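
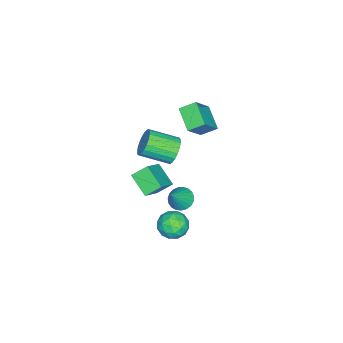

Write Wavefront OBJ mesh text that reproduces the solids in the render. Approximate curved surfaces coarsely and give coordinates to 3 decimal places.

v -2.375 3.084 -3.356
v -1.854 3.354 -3.755
v -1.405 2.976 -2.164
v -1.973 3.597 -3.637
v -2.161 3.751 -3.469
v -2.386 3.79 -3.283
v -2.609 3.707 -3.108
v -2.792 3.516 -2.977
v -2.903 3.251 -2.911
v -2.922 2.956 -2.922
v -2.847 2.684 -3.008
v -2.69 2.481 -3.154
v -2.479 2.382 -3.335
v -2.25 2.405 -3.519
v -2.042 2.545 -3.676
v -1.892 2.778 -3.777
v -1.826 3.064 -3.805
v -0.138 2.811 -0.883
v -0.692 1.789 -0.158
v -0.586 3.477 -0.287
v -1.141 2.455 0.438
v 1.161 2.805 0.102
v 0.606 1.783 0.827
v 0.712 3.471 0.698
v 0.158 2.449 1.423
v -2.462 2.922 3.975
v -2.854 3.662 4.444
v -3.603 3.114 2.717
v -3.996 3.854 3.186
v -1.584 3.806 3.314
v -1.977 4.546 3.783
v -2.726 3.998 2.056
v -3.118 4.738 2.525
v 0.093 4.473 -3.42
v 0.524 3.755 -3.668
v -0.584 3.725 -2.432
v -0.153 3.007 -2.68
v 0.273 3.657 -2.282
v 0.692 4.119 -2.893
v -0.752 3.361 -3.207
v -0.333 3.823 -3.818
v 0.002 3.068 -3.537
v 0.635 3.251 -2.964
v -0.695 4.229 -3.136
v -0.062 4.412 -2.563
v 0.368 4.18 -3.631
v -0.428 3.3 -2.469
v -0.177 3.682 -2.235
v 0.076 3.26 -2.381
v 0.466 4.393 -3.175
v 0.72 3.972 -3.321
v 0.572 3.914 -2.506
v -0.78 3.508 -2.779
v -0.526 3.087 -2.925
v -0.136 4.22 -3.719
v 0.117 3.798 -3.865
v -0.632 3.566 -3.594
v 0.314 3.354 -3.699
v -0.084 2.915 -3.118
v -0.435 3.123 -3.429
v -0.189 3.394 -3.788
v 0.687 3.462 -3.363
v 0.289 3.022 -2.782
v 0.539 3.404 -2.548
v 0.785 3.675 -2.907
v 0.38 3.058 -3.286
v -0.349 4.458 -3.318
v -0.747 4.018 -2.737
v -0.845 3.805 -3.193
v -0.599 4.076 -3.552
v 0.024 4.565 -2.982
v -0.374 4.126 -2.401
v 0.129 4.086 -2.312
v 0.375 4.357 -2.671
v -0.44 4.422 -2.814
v -0.546 3.572 2.518
v -0.08 3.475 1.887
v 0.512 2.112 2.532
v 0.046 2.208 3.162
v 0.111 3.653 2.086
v 0.703 2.29 2.731
v 0.189 3.816 2.36
v 0.781 2.453 3.005
v 0.139 3.937 2.662
v 0.731 2.574 3.307
v -0.029 3.995 2.938
v 0.563 2.632 3.583
v -0.286 3.98 3.142
v 0.306 2.617 3.787
v -0.588 3.894 3.238
v 0.004 2.531 3.882
v -0.883 3.752 3.209
v -0.291 2.389 3.854
v -1.12 3.579 3.061
v -0.528 2.216 3.705
v -1.257 3.405 2.818
v -0.665 2.042 3.463
v -1.272 3.26 2.524
v -0.68 1.896 3.169
v -1.161 3.168 2.229
v -0.569 1.805 2.874
v -0.943 3.146 1.983
v -0.352 1.783 2.628
v -0.657 3.198 1.83
v -0.066 1.835 2.475
v -0.352 3.314 1.796
v 0.24 1.951 2.441
f 2 1 4
f 2 4 3
f 4 1 5
f 4 5 3
f 5 1 6
f 5 6 3
f 6 1 7
f 6 7 3
f 7 1 8
f 7 8 3
f 8 1 9
f 8 9 3
f 9 1 10
f 9 10 3
f 10 1 11
f 10 11 3
f 11 1 12
f 11 12 3
f 12 1 13
f 12 13 3
f 13 1 14
f 13 14 3
f 14 1 15
f 14 15 3
f 15 1 16
f 15 16 3
f 16 1 17
f 16 17 3
f 17 1 2
f 17 2 3
f 19 21 18
f 22 19 18
f 18 21 20
f 20 22 18
f 19 25 21
f 23 19 22
f 23 25 19
f 21 25 20
f 24 22 20
f 20 25 24
f 24 23 22
f 25 23 24
f 27 29 26
f 30 27 26
f 26 29 28
f 28 30 26
f 27 33 29
f 31 27 30
f 31 33 27
f 29 33 28
f 32 30 28
f 28 33 32
f 32 31 30
f 33 31 32
f 34 71 50
f 71 45 74
f 50 74 39
f 71 74 50
f 34 50 46
f 50 39 51
f 46 51 35
f 50 51 46
f 34 46 55
f 46 35 56
f 55 56 41
f 46 56 55
f 34 55 67
f 55 41 70
f 67 70 44
f 55 70 67
f 34 67 71
f 67 44 75
f 71 75 45
f 67 75 71
f 35 51 62
f 51 39 65
f 62 65 43
f 51 65 62
f 39 74 52
f 74 45 73
f 52 73 38
f 74 73 52
f 45 75 72
f 75 44 68
f 72 68 36
f 75 68 72
f 44 70 69
f 70 41 57
f 69 57 40
f 70 57 69
f 41 56 61
f 56 35 58
f 61 58 42
f 56 58 61
f 37 63 49
f 63 43 64
f 49 64 38
f 63 64 49
f 37 49 47
f 49 38 48
f 47 48 36
f 49 48 47
f 37 47 54
f 47 36 53
f 54 53 40
f 47 53 54
f 37 54 59
f 54 40 60
f 59 60 42
f 54 60 59
f 37 59 63
f 59 42 66
f 63 66 43
f 59 66 63
f 38 64 52
f 64 43 65
f 52 65 39
f 64 65 52
f 36 48 72
f 48 38 73
f 72 73 45
f 48 73 72
f 40 53 69
f 53 36 68
f 69 68 44
f 53 68 69
f 42 60 61
f 60 40 57
f 61 57 41
f 60 57 61
f 43 66 62
f 66 42 58
f 62 58 35
f 66 58 62
f 77 76 80
f 77 80 78
f 78 80 81
f 78 81 79
f 80 76 82
f 80 82 81
f 81 82 83
f 81 83 79
f 82 76 84
f 82 84 83
f 83 84 85
f 83 85 79
f 84 76 86
f 84 86 85
f 85 86 87
f 85 87 79
f 86 76 88
f 86 88 87
f 87 88 89
f 87 89 79
f 88 76 90
f 88 90 89
f 89 90 91
f 89 91 79
f 90 76 92
f 90 92 91
f 91 92 93
f 91 93 79
f 92 76 94
f 92 94 93
f 93 94 95
f 93 95 79
f 94 76 96
f 94 96 95
f 95 96 97
f 95 97 79
f 96 76 98
f 96 98 97
f 97 98 99
f 97 99 79
f 98 76 100
f 98 100 99
f 99 100 101
f 99 101 79
f 100 76 102
f 100 102 101
f 101 102 103
f 101 103 79
f 102 76 104
f 102 104 103
f 103 104 105
f 103 105 79
f 104 76 106
f 104 106 105
f 105 106 107
f 105 107 79
f 106 76 77
f 106 77 107
f 107 77 78
f 107 78 79



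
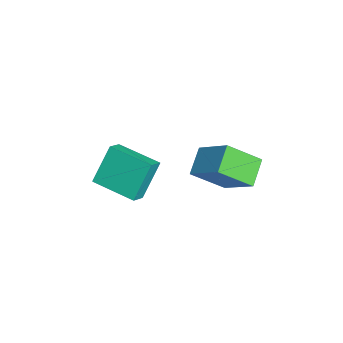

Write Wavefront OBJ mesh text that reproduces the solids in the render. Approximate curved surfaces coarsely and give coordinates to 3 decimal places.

v -0.419 3.971 1.807
v -0.27 2.43 3.008
v 0.88 5.062 3.045
v 1.029 3.52 4.246
v 0.731 3.48 1.034
v 0.88 1.938 2.235
v 2.03 4.57 2.272
v 2.179 3.029 3.473
v -1.335 -1.838 0.125
v -0.616 -2.262 0.619
v -2.061 -1.003 1.898
v -1.342 -1.427 2.392
v -0.078 -0.073 -0.192
v 0.641 -0.497 0.302
v -0.804 0.762 1.581
v -0.085 0.338 2.075
f 2 4 1
f 5 2 1
f 1 4 3
f 3 5 1
f 2 8 4
f 6 2 5
f 6 8 2
f 4 8 3
f 7 5 3
f 3 8 7
f 7 6 5
f 8 6 7
f 10 12 9
f 13 10 9
f 9 12 11
f 11 13 9
f 10 16 12
f 14 10 13
f 14 16 10
f 12 16 11
f 15 13 11
f 11 16 15
f 15 14 13
f 16 14 15



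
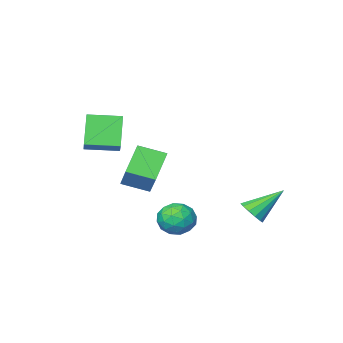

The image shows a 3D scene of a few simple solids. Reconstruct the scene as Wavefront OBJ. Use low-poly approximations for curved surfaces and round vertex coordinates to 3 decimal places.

v 1.87 -2.786 -0.91
v 0.633 -3.636 0.397
v 2.405 -1.388 0.506
v 1.168 -2.238 1.813
v 3.052 -3.742 -0.413
v 1.815 -4.592 0.894
v 3.587 -2.344 1.003
v 2.35 -3.194 2.31
v -1.528 1.366 -1.735
v -0.967 1.424 -1.126
v -3.112 1.914 -0.325
v -0.993 1.848 -1.321
v -1.19 2.12 -1.648
v -1.494 2.152 -2.002
v -1.809 1.935 -2.271
v -2.034 1.537 -2.37
v -2.099 1.085 -2.268
v -1.983 0.723 -1.996
v -1.722 0.565 -1.642
v -1.399 0.661 -1.317
v -1.118 0.981 -1.125
v 2.62 -4.215 3.756
v 3.051 -3.428 4.411
v 3.357 -3.252 2.116
v 3.787 -2.465 2.77
v 4.173 -5.175 3.89
v 4.603 -4.388 4.544
v 4.909 -4.212 2.249
v 5.34 -3.425 2.904
v 2.95 1.738 -0.44
v 3.744 1.467 -1.091
v 1.856 0.813 -1.389
v 2.65 0.542 -2.04
v 2.624 0.164 -1.048
v 3.301 0.736 -0.461
v 2.299 1.544 -2.019
v 2.976 2.116 -1.432
v 3.342 1.347 -2.067
v 3.543 0.494 -1.467
v 2.057 1.786 -1.013
v 2.258 0.933 -0.413
v 3.443 1.684 -0.682
v 2.157 0.596 -1.798
v 2.142 0.374 -1.215
v 2.609 0.215 -1.597
v 3.182 1.254 -0.312
v 3.649 1.095 -0.695
v 2.991 0.329 -0.669
v 1.951 1.185 -1.785
v 2.418 1.026 -2.168
v 2.991 2.065 -0.883
v 3.458 1.906 -1.265
v 2.609 1.951 -1.811
v 3.673 1.454 -1.638
v 3.03 0.91 -2.196
v 2.824 1.499 -2.184
v 3.222 1.835 -1.839
v 3.791 0.953 -1.286
v 3.148 0.409 -1.844
v 3.133 0.187 -1.26
v 3.531 0.523 -0.916
v 3.555 0.882 -1.859
v 2.452 1.871 -0.636
v 1.809 1.327 -1.194
v 2.069 1.757 -1.564
v 2.467 2.093 -1.22
v 2.57 1.37 -0.284
v 1.927 0.826 -0.842
v 2.378 0.445 -0.641
v 2.776 0.781 -0.296
v 2.045 1.398 -0.621
f 2 4 1
f 5 2 1
f 1 4 3
f 3 5 1
f 2 8 4
f 6 2 5
f 6 8 2
f 4 8 3
f 7 5 3
f 3 8 7
f 7 6 5
f 8 6 7
f 10 9 12
f 10 12 11
f 12 9 13
f 12 13 11
f 13 9 14
f 13 14 11
f 14 9 15
f 14 15 11
f 15 9 16
f 15 16 11
f 16 9 17
f 16 17 11
f 17 9 18
f 17 18 11
f 18 9 19
f 18 19 11
f 19 9 20
f 19 20 11
f 20 9 21
f 20 21 11
f 21 9 10
f 21 10 11
f 23 25 22
f 26 23 22
f 22 25 24
f 24 26 22
f 23 29 25
f 27 23 26
f 27 29 23
f 25 29 24
f 28 26 24
f 24 29 28
f 28 27 26
f 29 27 28
f 30 67 46
f 67 41 70
f 46 70 35
f 67 70 46
f 30 46 42
f 46 35 47
f 42 47 31
f 46 47 42
f 30 42 51
f 42 31 52
f 51 52 37
f 42 52 51
f 30 51 63
f 51 37 66
f 63 66 40
f 51 66 63
f 30 63 67
f 63 40 71
f 67 71 41
f 63 71 67
f 31 47 58
f 47 35 61
f 58 61 39
f 47 61 58
f 35 70 48
f 70 41 69
f 48 69 34
f 70 69 48
f 41 71 68
f 71 40 64
f 68 64 32
f 71 64 68
f 40 66 65
f 66 37 53
f 65 53 36
f 66 53 65
f 37 52 57
f 52 31 54
f 57 54 38
f 52 54 57
f 33 59 45
f 59 39 60
f 45 60 34
f 59 60 45
f 33 45 43
f 45 34 44
f 43 44 32
f 45 44 43
f 33 43 50
f 43 32 49
f 50 49 36
f 43 49 50
f 33 50 55
f 50 36 56
f 55 56 38
f 50 56 55
f 33 55 59
f 55 38 62
f 59 62 39
f 55 62 59
f 34 60 48
f 60 39 61
f 48 61 35
f 60 61 48
f 32 44 68
f 44 34 69
f 68 69 41
f 44 69 68
f 36 49 65
f 49 32 64
f 65 64 40
f 49 64 65
f 38 56 57
f 56 36 53
f 57 53 37
f 56 53 57
f 39 62 58
f 62 38 54
f 58 54 31
f 62 54 58



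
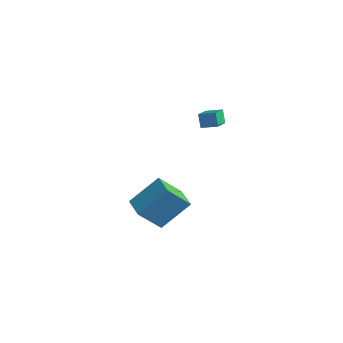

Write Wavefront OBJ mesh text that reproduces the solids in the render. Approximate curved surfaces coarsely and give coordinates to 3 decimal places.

v 0.101 -1.958 -3.716
v -0.667 -2.933 -2.185
v 0.997 -0.583 -2.39
v 0.229 -1.557 -0.86
v 1.131 -2.683 -3.66
v 0.363 -3.657 -2.13
v 2.027 -1.307 -2.335
v 1.259 -2.282 -0.804
v 2.148 0.062 3.225
v 2.346 -0.944 3.788
v 1.803 0.372 3.9
v 2.001 -0.634 4.464
v 2.959 0.374 3.496
v 3.157 -0.632 4.06
v 2.614 0.684 4.172
v 2.812 -0.322 4.735
f 2 4 1
f 5 2 1
f 1 4 3
f 3 5 1
f 2 8 4
f 6 2 5
f 6 8 2
f 4 8 3
f 7 5 3
f 3 8 7
f 7 6 5
f 8 6 7
f 10 12 9
f 13 10 9
f 9 12 11
f 11 13 9
f 10 16 12
f 14 10 13
f 14 16 10
f 12 16 11
f 15 13 11
f 11 16 15
f 15 14 13
f 16 14 15



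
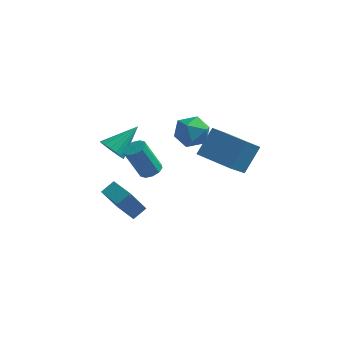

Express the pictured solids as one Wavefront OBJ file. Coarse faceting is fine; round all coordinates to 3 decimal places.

v 0.196 2.678 1.282
v 0.745 3.747 2.596
v 0.687 3.866 0.11
v 1.235 4.935 1.424
v 2.105 1.805 1.196
v 2.653 2.874 2.51
v 2.595 2.993 0.024
v 3.144 4.062 1.338
v -0.055 2.64 3.711
v 0.318 2.217 2.861
v 0.042 1.183 4.479
v 0.415 0.76 3.629
v 0.976 1.43 4.154
v 0.917 2.331 3.679
v -0.557 1.069 3.661
v -0.616 1.97 3.186
v 0.008 1.246 2.83
v 0.955 1.47 3.135
v -0.595 1.93 4.205
v 0.352 2.154 4.51
v -4.057 2.185 1.152
v -3.653 2.43 0.494
v -3.043 3.455 2.248
v -3.961 2.665 0.507
v -4.291 2.79 0.668
v -4.568 2.777 0.939
v -4.727 2.627 1.259
v -4.733 2.377 1.555
v -4.584 2.082 1.759
v -4.314 1.811 1.823
v -3.986 1.626 1.734
v -3.673 1.569 1.511
v -3.449 1.653 1.206
v -3.364 1.859 0.889
v -3.438 2.139 0.632
v -1.642 0.704 1.165
v -1.071 0.745 1.428
v -1.847 0.536 3.139
v -2.418 0.496 2.875
v -1.219 1.104 1.405
v -1.995 0.896 3.116
v -1.528 1.311 1.29
v -2.304 1.103 3.001
v -1.881 1.286 1.127
v -2.657 1.077 2.838
v -2.142 1.039 0.978
v -2.918 0.83 2.689
v -2.213 0.664 0.901
v -2.989 0.455 2.612
v -2.065 0.304 0.924
v -2.841 0.096 2.635
v -1.756 0.097 1.039
v -2.532 -0.111 2.75
v -1.403 0.123 1.202
v -2.179 -0.086 2.913
v -1.142 0.37 1.351
v -1.918 0.161 3.062
v -4.693 2.231 -2.244
v -4.181 2.836 -1.778
v -4.081 2.981 -3.89
v -3.568 3.587 -3.424
v -3.552 1.273 -2.256
v -3.039 1.879 -1.79
v -2.939 2.024 -3.902
v -2.427 2.629 -3.436
f 2 4 1
f 5 2 1
f 1 4 3
f 3 5 1
f 2 8 4
f 6 2 5
f 6 8 2
f 4 8 3
f 7 5 3
f 3 8 7
f 7 6 5
f 8 6 7
f 9 20 14
f 9 14 10
f 9 10 16
f 9 16 19
f 9 19 20
f 10 14 18
f 14 20 13
f 20 19 11
f 19 16 15
f 16 10 17
f 12 18 13
f 12 13 11
f 12 11 15
f 12 15 17
f 12 17 18
f 13 18 14
f 11 13 20
f 15 11 19
f 17 15 16
f 18 17 10
f 22 21 24
f 22 24 23
f 24 21 25
f 24 25 23
f 25 21 26
f 25 26 23
f 26 21 27
f 26 27 23
f 27 21 28
f 27 28 23
f 28 21 29
f 28 29 23
f 29 21 30
f 29 30 23
f 30 21 31
f 30 31 23
f 31 21 32
f 31 32 23
f 32 21 33
f 32 33 23
f 33 21 34
f 33 34 23
f 34 21 35
f 34 35 23
f 35 21 22
f 35 22 23
f 37 36 40
f 37 40 38
f 38 40 41
f 38 41 39
f 40 36 42
f 40 42 41
f 41 42 43
f 41 43 39
f 42 36 44
f 42 44 43
f 43 44 45
f 43 45 39
f 44 36 46
f 44 46 45
f 45 46 47
f 45 47 39
f 46 36 48
f 46 48 47
f 47 48 49
f 47 49 39
f 48 36 50
f 48 50 49
f 49 50 51
f 49 51 39
f 50 36 52
f 50 52 51
f 51 52 53
f 51 53 39
f 52 36 54
f 52 54 53
f 53 54 55
f 53 55 39
f 54 36 56
f 54 56 55
f 55 56 57
f 55 57 39
f 56 36 37
f 56 37 57
f 57 37 38
f 57 38 39
f 59 61 58
f 62 59 58
f 58 61 60
f 60 62 58
f 59 65 61
f 63 59 62
f 63 65 59
f 61 65 60
f 64 62 60
f 60 65 64
f 64 63 62
f 65 63 64



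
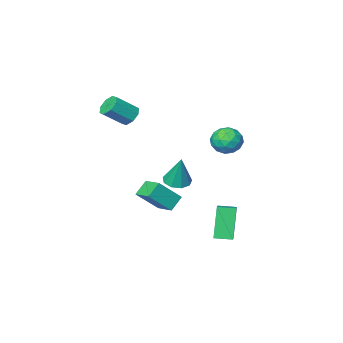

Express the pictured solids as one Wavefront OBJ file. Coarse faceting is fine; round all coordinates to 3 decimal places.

v -2.823 4.063 2.594
v -2.102 3.469 2.648
v -3.318 3.351 1.352
v -2.597 2.757 1.406
v -3.277 2.726 2.047
v -2.972 3.165 2.815
v -2.448 3.655 1.185
v -2.143 4.094 1.953
v -1.87 3.216 1.777
v -2.383 2.642 2.31
v -3.037 4.178 1.69
v -3.55 3.604 2.223
v -2.419 3.828 2.73
v -3.001 2.992 1.27
v -3.401 2.973 1.647
v -2.977 2.624 1.678
v -2.93 3.65 2.828
v -2.507 3.301 2.86
v -3.197 2.864 2.507
v -2.913 3.519 1.14
v -2.49 3.17 1.172
v -2.443 4.196 2.322
v -2.019 3.847 2.353
v -2.223 3.956 1.493
v -1.859 3.331 2.249
v -2.15 2.913 1.519
v -2.063 3.44 1.39
v -1.883 3.698 1.841
v -2.16 2.993 2.563
v -2.451 2.575 1.833
v -2.851 2.557 2.21
v -2.671 2.815 2.661
v -2.024 2.845 2.051
v -2.969 4.245 2.167
v -3.26 3.827 1.437
v -2.749 4.005 1.339
v -2.569 4.263 1.79
v -3.27 3.907 2.481
v -3.561 3.489 1.751
v -3.537 3.122 2.159
v -3.357 3.38 2.61
v -3.396 3.975 1.949
v -3.075 -2.203 -3.267
v -2.248 -2.264 -3.302
v -2.945 -1.537 -1.353
v -2.412 -1.747 -3.47
v -2.886 -1.443 -3.544
v -3.448 -1.495 -3.487
v -3.836 -1.878 -3.328
v -3.868 -2.412 -3.14
v -3.529 -2.849 -3.011
v -2.977 -2.983 -3.002
v -2.471 -2.752 -3.117
v -2.831 3.966 -5.051
v -3.399 3.383 -3.115
v -2.227 4.851 -4.608
v -2.795 4.269 -2.672
v -2.005 3.371 -4.988
v -2.573 2.789 -3.052
v -1.401 4.257 -4.545
v -1.969 3.674 -2.609
v -0.124 -2.208 2.339
v 0.327 -1.87 1.875
v 1.535 -2.134 2.857
v 1.084 -2.472 3.321
v 0.101 -1.52 2.247
v 1.31 -1.784 3.229
v -0.257 -1.573 2.673
v 0.952 -1.836 3.655
v -0.537 -1.998 2.903
v 0.672 -2.261 3.885
v -0.575 -2.546 2.803
v 0.633 -2.81 3.785
v -0.35 -2.896 2.431
v 0.859 -3.16 3.413
v 0.008 -2.844 2.005
v 1.217 -3.107 2.987
v 0.288 -2.419 1.775
v 1.497 -2.682 2.757
v -0.807 0.641 -2.681
v 0.423 0.367 -1.452
v -0.867 1.924 -2.334
v 0.363 1.65 -1.106
v -0.043 0.87 -3.394
v 1.187 0.596 -2.166
v -0.103 2.153 -3.048
v 1.127 1.879 -1.819
f 1 38 17
f 38 12 41
f 17 41 6
f 38 41 17
f 1 17 13
f 17 6 18
f 13 18 2
f 17 18 13
f 1 13 22
f 13 2 23
f 22 23 8
f 13 23 22
f 1 22 34
f 22 8 37
f 34 37 11
f 22 37 34
f 1 34 38
f 34 11 42
f 38 42 12
f 34 42 38
f 2 18 29
f 18 6 32
f 29 32 10
f 18 32 29
f 6 41 19
f 41 12 40
f 19 40 5
f 41 40 19
f 12 42 39
f 42 11 35
f 39 35 3
f 42 35 39
f 11 37 36
f 37 8 24
f 36 24 7
f 37 24 36
f 8 23 28
f 23 2 25
f 28 25 9
f 23 25 28
f 4 30 16
f 30 10 31
f 16 31 5
f 30 31 16
f 4 16 14
f 16 5 15
f 14 15 3
f 16 15 14
f 4 14 21
f 14 3 20
f 21 20 7
f 14 20 21
f 4 21 26
f 21 7 27
f 26 27 9
f 21 27 26
f 4 26 30
f 26 9 33
f 30 33 10
f 26 33 30
f 5 31 19
f 31 10 32
f 19 32 6
f 31 32 19
f 3 15 39
f 15 5 40
f 39 40 12
f 15 40 39
f 7 20 36
f 20 3 35
f 36 35 11
f 20 35 36
f 9 27 28
f 27 7 24
f 28 24 8
f 27 24 28
f 10 33 29
f 33 9 25
f 29 25 2
f 33 25 29
f 44 43 46
f 44 46 45
f 46 43 47
f 46 47 45
f 47 43 48
f 47 48 45
f 48 43 49
f 48 49 45
f 49 43 50
f 49 50 45
f 50 43 51
f 50 51 45
f 51 43 52
f 51 52 45
f 52 43 53
f 52 53 45
f 53 43 44
f 53 44 45
f 55 57 54
f 58 55 54
f 54 57 56
f 56 58 54
f 55 61 57
f 59 55 58
f 59 61 55
f 57 61 56
f 60 58 56
f 56 61 60
f 60 59 58
f 61 59 60
f 63 62 66
f 63 66 64
f 64 66 67
f 64 67 65
f 66 62 68
f 66 68 67
f 67 68 69
f 67 69 65
f 68 62 70
f 68 70 69
f 69 70 71
f 69 71 65
f 70 62 72
f 70 72 71
f 71 72 73
f 71 73 65
f 72 62 74
f 72 74 73
f 73 74 75
f 73 75 65
f 74 62 76
f 74 76 75
f 75 76 77
f 75 77 65
f 76 62 78
f 76 78 77
f 77 78 79
f 77 79 65
f 78 62 63
f 78 63 79
f 79 63 64
f 79 64 65
f 81 83 80
f 84 81 80
f 80 83 82
f 82 84 80
f 81 87 83
f 85 81 84
f 85 87 81
f 83 87 82
f 86 84 82
f 82 87 86
f 86 85 84
f 87 85 86



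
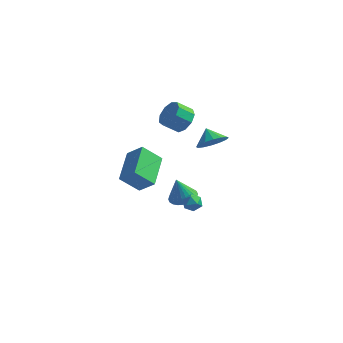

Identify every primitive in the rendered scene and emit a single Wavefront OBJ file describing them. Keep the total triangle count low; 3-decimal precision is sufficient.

v -1.247 -1.313 0.43
v -0.31 -1.398 1.297
v -1.572 0.739 0.983
v -0.635 0.654 1.85
v -0.245 -0.874 -0.61
v 0.692 -0.959 0.257
v -0.57 1.178 -0.057
v 0.367 1.093 0.81
v 2.138 2.155 -3.124
v 2.352 1.877 -2.6
v 1.588 1.323 -3.34
v 1.802 1.045 -2.816
v 1.406 1.535 -2.775
v 1.746 2.049 -2.641
v 2.194 1.151 -3.299
v 2.534 1.665 -3.165
v 2.386 1.257 -2.708
v 1.9 1.494 -2.384
v 2.04 1.706 -3.556
v 1.554 1.943 -3.232
v 2.71 2.788 1.561
v 3.486 2.988 2.09
v 2.13 3.352 2.199
v 3.465 3.35 1.75
v 3.241 3.562 1.36
v 2.875 3.566 1.024
v 2.465 3.362 0.831
v 2.12 3.004 0.835
v 1.934 2.588 1.033
v 1.955 2.226 1.372
v 2.178 2.014 1.762
v 2.544 2.01 2.098
v 2.954 2.214 2.291
v 3.299 2.572 2.287
v 0.578 3.927 -4.659
v 1.183 3.295 -4.565
v 0.202 3.793 -3.141
v 1.368 3.576 -4.495
v 1.432 3.91 -4.449
v 1.367 4.247 -4.436
v 1.181 4.535 -4.456
v 0.904 4.73 -4.508
v 0.576 4.804 -4.582
v 0.25 4.743 -4.668
v -0.027 4.559 -4.753
v -0.212 4.278 -4.824
v -0.277 3.944 -4.869
v -0.211 3.607 -4.883
v -0.025 3.319 -4.862
v 0.252 3.124 -4.811
v 0.579 3.05 -4.736
v 0.906 3.111 -4.65
v 1.105 2.658 3.101
v 1.711 2.125 3.451
v 0.942 1.709 4.149
v 0.335 2.242 3.799
v 1.699 2.648 3.749
v 0.93 2.231 4.448
v 1.409 3.175 3.744
v 0.64 2.758 4.443
v 0.977 3.461 3.438
v 0.207 3.044 4.137
v 0.604 3.371 2.974
v -0.166 2.954 3.673
v 0.466 2.948 2.569
v -0.304 2.531 3.268
v 0.626 2.389 2.413
v -0.143 1.972 3.112
v 1.011 1.956 2.578
v 0.241 1.54 3.277
v 1.439 1.852 2.988
v 0.67 1.435 3.687
f 2 4 1
f 5 2 1
f 1 4 3
f 3 5 1
f 2 8 4
f 6 2 5
f 6 8 2
f 4 8 3
f 7 5 3
f 3 8 7
f 7 6 5
f 8 6 7
f 9 20 14
f 9 14 10
f 9 10 16
f 9 16 19
f 9 19 20
f 10 14 18
f 14 20 13
f 20 19 11
f 19 16 15
f 16 10 17
f 12 18 13
f 12 13 11
f 12 11 15
f 12 15 17
f 12 17 18
f 13 18 14
f 11 13 20
f 15 11 19
f 17 15 16
f 18 17 10
f 22 21 24
f 22 24 23
f 24 21 25
f 24 25 23
f 25 21 26
f 25 26 23
f 26 21 27
f 26 27 23
f 27 21 28
f 27 28 23
f 28 21 29
f 28 29 23
f 29 21 30
f 29 30 23
f 30 21 31
f 30 31 23
f 31 21 32
f 31 32 23
f 32 21 33
f 32 33 23
f 33 21 34
f 33 34 23
f 34 21 22
f 34 22 23
f 36 35 38
f 36 38 37
f 38 35 39
f 38 39 37
f 39 35 40
f 39 40 37
f 40 35 41
f 40 41 37
f 41 35 42
f 41 42 37
f 42 35 43
f 42 43 37
f 43 35 44
f 43 44 37
f 44 35 45
f 44 45 37
f 45 35 46
f 45 46 37
f 46 35 47
f 46 47 37
f 47 35 48
f 47 48 37
f 48 35 49
f 48 49 37
f 49 35 50
f 49 50 37
f 50 35 51
f 50 51 37
f 51 35 52
f 51 52 37
f 52 35 36
f 52 36 37
f 54 53 57
f 54 57 55
f 55 57 58
f 55 58 56
f 57 53 59
f 57 59 58
f 58 59 60
f 58 60 56
f 59 53 61
f 59 61 60
f 60 61 62
f 60 62 56
f 61 53 63
f 61 63 62
f 62 63 64
f 62 64 56
f 63 53 65
f 63 65 64
f 64 65 66
f 64 66 56
f 65 53 67
f 65 67 66
f 66 67 68
f 66 68 56
f 67 53 69
f 67 69 68
f 68 69 70
f 68 70 56
f 69 53 71
f 69 71 70
f 70 71 72
f 70 72 56
f 71 53 54
f 71 54 72
f 72 54 55
f 72 55 56



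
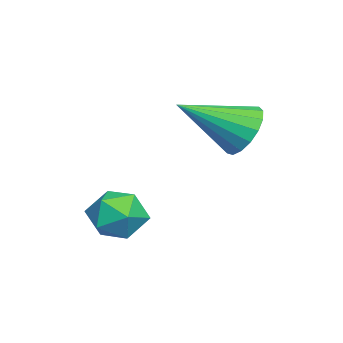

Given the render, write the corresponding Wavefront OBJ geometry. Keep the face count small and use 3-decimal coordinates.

v 1.121 -0.733 -1.697
v 1.498 -1.137 -2.15
v 0.782 -1.683 -1.13
v 1.159 -2.087 -1.583
v 1.497 -1.662 -1.119
v 1.706 -1.074 -1.469
v 0.574 -1.746 -1.811
v 0.783 -1.158 -2.161
v 1.159 -1.763 -2.221
v 1.73 -1.711 -1.793
v 0.55 -1.109 -1.487
v 1.121 -1.057 -1.059
v -0.606 0.929 0.263
v -0.187 0.753 -0.296
v -0.054 -0.409 1.097
v 0.014 0.956 -0.103
v 0.072 1.153 0.174
v -0.024 1.298 0.471
v -0.254 1.359 0.72
v -0.565 1.321 0.865
v -0.885 1.193 0.872
v -1.141 1.005 0.739
v -1.274 0.799 0.497
v -1.255 0.623 0.201
v -1.087 0.516 -0.08
v -0.808 0.505 -0.283
v -0.484 0.59 -0.361
f 1 12 6
f 1 6 2
f 1 2 8
f 1 8 11
f 1 11 12
f 2 6 10
f 6 12 5
f 12 11 3
f 11 8 7
f 8 2 9
f 4 10 5
f 4 5 3
f 4 3 7
f 4 7 9
f 4 9 10
f 5 10 6
f 3 5 12
f 7 3 11
f 9 7 8
f 10 9 2
f 14 13 16
f 14 16 15
f 16 13 17
f 16 17 15
f 17 13 18
f 17 18 15
f 18 13 19
f 18 19 15
f 19 13 20
f 19 20 15
f 20 13 21
f 20 21 15
f 21 13 22
f 21 22 15
f 22 13 23
f 22 23 15
f 23 13 24
f 23 24 15
f 24 13 25
f 24 25 15
f 25 13 26
f 25 26 15
f 26 13 27
f 26 27 15
f 27 13 14
f 27 14 15



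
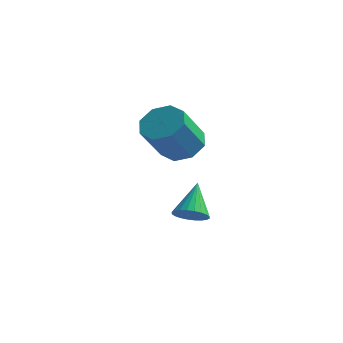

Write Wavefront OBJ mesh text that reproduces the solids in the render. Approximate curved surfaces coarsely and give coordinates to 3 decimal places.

v 1.903 -1.621 -0.076
v 2.694 -2.231 -0.432
v 2.447 -3.528 1.239
v 1.657 -2.919 1.596
v 2.954 -1.643 0.063
v 2.707 -2.94 1.734
v 2.599 -1.042 0.476
v 2.352 -2.34 2.148
v 1.836 -0.781 0.567
v 1.589 -2.078 2.238
v 1.113 -1.012 0.281
v 0.866 -2.309 1.952
v 0.853 -1.6 -0.214
v 0.606 -2.897 1.457
v 1.208 -2.2 -0.628
v 0.961 -3.498 1.044
v 1.971 -2.462 -0.718
v 1.724 -3.759 0.953
v 2.366 -1.758 -4.086
v 3.046 -1.363 -4.281
v 2.014 -0.502 -2.774
v 2.837 -1.222 -4.472
v 2.555 -1.164 -4.603
v 2.245 -1.195 -4.657
v 1.954 -1.312 -4.623
v 1.725 -1.497 -4.507
v 1.594 -1.722 -4.328
v 1.58 -1.952 -4.112
v 1.686 -2.152 -3.891
v 1.896 -2.293 -3.701
v 2.177 -2.352 -3.569
v 2.487 -2.32 -3.516
v 2.779 -2.203 -3.55
v 3.007 -2.018 -3.665
v 3.139 -1.793 -3.845
v 3.152 -1.563 -4.061
f 2 1 5
f 2 5 3
f 3 5 6
f 3 6 4
f 5 1 7
f 5 7 6
f 6 7 8
f 6 8 4
f 7 1 9
f 7 9 8
f 8 9 10
f 8 10 4
f 9 1 11
f 9 11 10
f 10 11 12
f 10 12 4
f 11 1 13
f 11 13 12
f 12 13 14
f 12 14 4
f 13 1 15
f 13 15 14
f 14 15 16
f 14 16 4
f 15 1 17
f 15 17 16
f 16 17 18
f 16 18 4
f 17 1 2
f 17 2 18
f 18 2 3
f 18 3 4
f 20 19 22
f 20 22 21
f 22 19 23
f 22 23 21
f 23 19 24
f 23 24 21
f 24 19 25
f 24 25 21
f 25 19 26
f 25 26 21
f 26 19 27
f 26 27 21
f 27 19 28
f 27 28 21
f 28 19 29
f 28 29 21
f 29 19 30
f 29 30 21
f 30 19 31
f 30 31 21
f 31 19 32
f 31 32 21
f 32 19 33
f 32 33 21
f 33 19 34
f 33 34 21
f 34 19 35
f 34 35 21
f 35 19 36
f 35 36 21
f 36 19 20
f 36 20 21



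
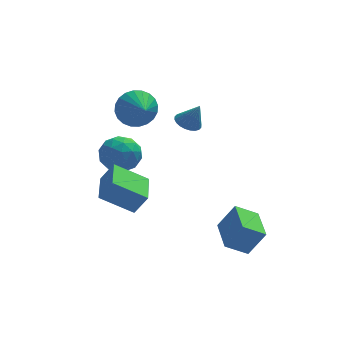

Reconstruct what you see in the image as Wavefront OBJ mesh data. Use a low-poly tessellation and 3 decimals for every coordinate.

v -3.779 4.229 -1.867
v -2.792 4.016 -2.075
v -4.208 2.684 -2.325
v -3.221 2.471 -2.533
v -3.524 2.61 -1.558
v -3.259 3.565 -1.275
v -3.741 3.135 -3.125
v -3.476 4.09 -2.842
v -2.769 3.34 -2.852
v -2.635 3.016 -1.884
v -4.365 3.684 -2.516
v -4.231 3.36 -1.548
v -3.248 4.258 -1.931
v -3.752 2.442 -2.469
v -3.93 2.524 -1.896
v -3.35 2.399 -2.018
v -3.522 3.993 -1.461
v -2.942 3.868 -1.583
v -3.372 3.042 -1.279
v -4.058 2.832 -2.817
v -3.478 2.707 -2.939
v -3.65 4.301 -2.382
v -3.07 4.176 -2.504
v -3.628 3.658 -3.121
v -2.654 3.736 -2.51
v -2.906 2.828 -2.779
v -3.212 3.218 -3.127
v -3.056 3.779 -2.961
v -2.575 3.545 -1.941
v -2.827 2.637 -2.21
v -3.005 2.719 -1.636
v -2.85 3.28 -1.47
v -2.562 3.148 -2.398
v -4.173 4.063 -2.19
v -4.425 3.155 -2.459
v -4.15 3.42 -2.93
v -3.995 3.981 -2.764
v -4.094 3.872 -1.621
v -4.346 2.964 -1.89
v -3.944 2.921 -1.439
v -3.788 3.482 -1.273
v -4.438 3.552 -2.002
v -4.694 0.717 -3.093
v -4.096 0.66 -2.147
v -4.469 2.472 -3.129
v -3.872 2.415 -2.183
v -3.188 0.505 -4.057
v -2.591 0.448 -3.111
v -2.964 2.26 -4.093
v -2.366 2.203 -3.147
v -0.713 1.723 0.748
v -0.176 2.016 0.561
v -0.227 1.537 1.852
v -0.308 2.209 0.651
v -0.501 2.327 0.757
v -0.726 2.353 0.86
v -0.95 2.283 0.947
v -1.137 2.128 1.004
v -1.26 1.912 1.021
v -1.3 1.666 0.998
v -1.25 1.43 0.936
v -1.119 1.238 0.845
v -0.926 1.119 0.74
v -0.7 1.093 0.636
v -0.476 1.163 0.549
v -0.289 1.318 0.493
v -0.166 1.534 0.475
v -0.126 1.78 0.499
v -2.741 3.621 0.542
v -2.294 3.31 -0.296
v -2.459 2.479 1.118
v -1.996 3.478 -0.109
v -1.811 3.668 0.178
v -1.768 3.851 0.52
v -1.874 3.999 0.865
v -2.111 4.089 1.161
v -2.444 4.108 1.363
v -2.823 4.053 1.44
v -3.189 3.933 1.38
v -3.487 3.764 1.193
v -3.672 3.574 0.906
v -3.714 3.391 0.565
v -3.609 3.243 0.219
v -3.372 3.153 -0.077
v -3.039 3.134 -0.279
v -2.66 3.189 -0.356
v 1.255 -2.79 -4.629
v 0.246 -2.85 -4.002
v 1.195 -1.093 -4.567
v 0.185 -1.152 -3.939
v 1.995 -2.808 -3.441
v 0.985 -2.867 -2.813
v 1.934 -1.11 -3.378
v 0.925 -1.17 -2.751
f 1 38 17
f 38 12 41
f 17 41 6
f 38 41 17
f 1 17 13
f 17 6 18
f 13 18 2
f 17 18 13
f 1 13 22
f 13 2 23
f 22 23 8
f 13 23 22
f 1 22 34
f 22 8 37
f 34 37 11
f 22 37 34
f 1 34 38
f 34 11 42
f 38 42 12
f 34 42 38
f 2 18 29
f 18 6 32
f 29 32 10
f 18 32 29
f 6 41 19
f 41 12 40
f 19 40 5
f 41 40 19
f 12 42 39
f 42 11 35
f 39 35 3
f 42 35 39
f 11 37 36
f 37 8 24
f 36 24 7
f 37 24 36
f 8 23 28
f 23 2 25
f 28 25 9
f 23 25 28
f 4 30 16
f 30 10 31
f 16 31 5
f 30 31 16
f 4 16 14
f 16 5 15
f 14 15 3
f 16 15 14
f 4 14 21
f 14 3 20
f 21 20 7
f 14 20 21
f 4 21 26
f 21 7 27
f 26 27 9
f 21 27 26
f 4 26 30
f 26 9 33
f 30 33 10
f 26 33 30
f 5 31 19
f 31 10 32
f 19 32 6
f 31 32 19
f 3 15 39
f 15 5 40
f 39 40 12
f 15 40 39
f 7 20 36
f 20 3 35
f 36 35 11
f 20 35 36
f 9 27 28
f 27 7 24
f 28 24 8
f 27 24 28
f 10 33 29
f 33 9 25
f 29 25 2
f 33 25 29
f 44 46 43
f 47 44 43
f 43 46 45
f 45 47 43
f 44 50 46
f 48 44 47
f 48 50 44
f 46 50 45
f 49 47 45
f 45 50 49
f 49 48 47
f 50 48 49
f 52 51 54
f 52 54 53
f 54 51 55
f 54 55 53
f 55 51 56
f 55 56 53
f 56 51 57
f 56 57 53
f 57 51 58
f 57 58 53
f 58 51 59
f 58 59 53
f 59 51 60
f 59 60 53
f 60 51 61
f 60 61 53
f 61 51 62
f 61 62 53
f 62 51 63
f 62 63 53
f 63 51 64
f 63 64 53
f 64 51 65
f 64 65 53
f 65 51 66
f 65 66 53
f 66 51 67
f 66 67 53
f 67 51 68
f 67 68 53
f 68 51 52
f 68 52 53
f 70 69 72
f 70 72 71
f 72 69 73
f 72 73 71
f 73 69 74
f 73 74 71
f 74 69 75
f 74 75 71
f 75 69 76
f 75 76 71
f 76 69 77
f 76 77 71
f 77 69 78
f 77 78 71
f 78 69 79
f 78 79 71
f 79 69 80
f 79 80 71
f 80 69 81
f 80 81 71
f 81 69 82
f 81 82 71
f 82 69 83
f 82 83 71
f 83 69 84
f 83 84 71
f 84 69 85
f 84 85 71
f 85 69 86
f 85 86 71
f 86 69 70
f 86 70 71
f 88 90 87
f 91 88 87
f 87 90 89
f 89 91 87
f 88 94 90
f 92 88 91
f 92 94 88
f 90 94 89
f 93 91 89
f 89 94 93
f 93 92 91
f 94 92 93



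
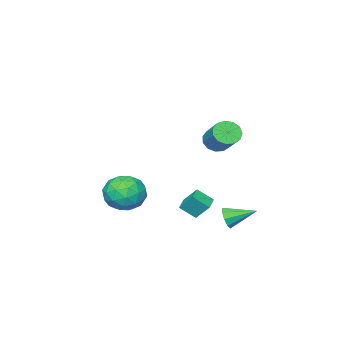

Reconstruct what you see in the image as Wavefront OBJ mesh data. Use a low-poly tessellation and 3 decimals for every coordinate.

v -1.872 1.506 -3.795
v -1.326 0.849 -3.117
v -2.105 2.244 -2.891
v -1.559 1.587 -2.214
v -1.121 1.953 -3.966
v -0.575 1.296 -3.289
v -1.354 2.691 -3.063
v -0.808 2.034 -2.385
v -1.852 3.415 -3.719
v -1.443 3.497 -3.157
v -2.848 4.565 -3.161
v -1.3 3.79 -3.507
v -1.416 3.908 -3.957
v -1.736 3.795 -4.295
v -2.11 3.504 -4.363
v -2.363 3.172 -4.13
v -2.378 2.953 -3.704
v -2.146 2.951 -3.285
v -1.777 3.165 -3.069
v -0.994 -1.724 -3.747
v 0.17 -2.088 -4.07
v -1.43 -3.632 -3.17
v -0.266 -3.996 -3.493
v -0.437 -3.239 -2.498
v -0.167 -2.06 -2.855
v -1.093 -3.66 -4.385
v -0.823 -2.481 -4.742
v 0.109 -3.285 -4.465
v 0.514 -3.024 -3.298
v -1.774 -2.696 -3.942
v -1.369 -2.435 -2.775
v -0.373 -1.738 -3.959
v -0.887 -3.982 -3.281
v -0.987 -3.537 -2.696
v -0.303 -3.751 -2.886
v -0.572 -1.722 -3.245
v 0.112 -1.935 -3.435
v -0.245 -2.613 -2.511
v -1.372 -3.785 -3.805
v -0.688 -3.998 -3.995
v -0.957 -1.969 -4.354
v -0.273 -2.183 -4.544
v -1.015 -3.107 -4.729
v 0.275 -2.655 -4.381
v 0.018 -3.778 -4.042
v -0.467 -3.58 -4.566
v -0.309 -2.887 -4.776
v 0.513 -2.503 -3.696
v 0.256 -3.625 -3.356
v 0.156 -3.18 -2.771
v 0.315 -2.486 -2.981
v 0.477 -3.206 -3.927
v -1.516 -2.095 -3.884
v -1.773 -3.217 -3.544
v -1.575 -3.234 -4.259
v -1.416 -2.54 -4.469
v -1.278 -1.942 -3.198
v -1.535 -3.065 -2.859
v -0.951 -2.833 -2.464
v -0.793 -2.14 -2.674
v -1.737 -2.514 -3.313
v -2.452 2.102 1.187
v -2.033 2.396 0.598
v -1.429 3.712 1.685
v -1.848 3.418 2.273
v -2.426 2.592 0.58
v -1.822 3.907 1.667
v -2.828 2.632 0.754
v -2.224 3.947 1.841
v -3.11 2.504 1.066
v -2.506 3.819 2.153
v -3.183 2.248 1.416
v -2.579 3.564 2.503
v -3.024 1.946 1.693
v -2.42 3.262 2.78
v -2.684 1.694 1.809
v -2.08 3.009 2.896
v -2.27 1.571 1.728
v -1.666 2.887 2.815
v -1.913 1.617 1.475
v -1.31 2.932 2.562
v -1.728 1.817 1.13
v -1.124 3.132 2.217
v -1.773 2.108 0.803
v -1.169 3.423 1.89
f 2 4 1
f 5 2 1
f 1 4 3
f 3 5 1
f 2 8 4
f 6 2 5
f 6 8 2
f 4 8 3
f 7 5 3
f 3 8 7
f 7 6 5
f 8 6 7
f 10 9 12
f 10 12 11
f 12 9 13
f 12 13 11
f 13 9 14
f 13 14 11
f 14 9 15
f 14 15 11
f 15 9 16
f 15 16 11
f 16 9 17
f 16 17 11
f 17 9 18
f 17 18 11
f 18 9 19
f 18 19 11
f 19 9 10
f 19 10 11
f 20 57 36
f 57 31 60
f 36 60 25
f 57 60 36
f 20 36 32
f 36 25 37
f 32 37 21
f 36 37 32
f 20 32 41
f 32 21 42
f 41 42 27
f 32 42 41
f 20 41 53
f 41 27 56
f 53 56 30
f 41 56 53
f 20 53 57
f 53 30 61
f 57 61 31
f 53 61 57
f 21 37 48
f 37 25 51
f 48 51 29
f 37 51 48
f 25 60 38
f 60 31 59
f 38 59 24
f 60 59 38
f 31 61 58
f 61 30 54
f 58 54 22
f 61 54 58
f 30 56 55
f 56 27 43
f 55 43 26
f 56 43 55
f 27 42 47
f 42 21 44
f 47 44 28
f 42 44 47
f 23 49 35
f 49 29 50
f 35 50 24
f 49 50 35
f 23 35 33
f 35 24 34
f 33 34 22
f 35 34 33
f 23 33 40
f 33 22 39
f 40 39 26
f 33 39 40
f 23 40 45
f 40 26 46
f 45 46 28
f 40 46 45
f 23 45 49
f 45 28 52
f 49 52 29
f 45 52 49
f 24 50 38
f 50 29 51
f 38 51 25
f 50 51 38
f 22 34 58
f 34 24 59
f 58 59 31
f 34 59 58
f 26 39 55
f 39 22 54
f 55 54 30
f 39 54 55
f 28 46 47
f 46 26 43
f 47 43 27
f 46 43 47
f 29 52 48
f 52 28 44
f 48 44 21
f 52 44 48
f 63 62 66
f 63 66 64
f 64 66 67
f 64 67 65
f 66 62 68
f 66 68 67
f 67 68 69
f 67 69 65
f 68 62 70
f 68 70 69
f 69 70 71
f 69 71 65
f 70 62 72
f 70 72 71
f 71 72 73
f 71 73 65
f 72 62 74
f 72 74 73
f 73 74 75
f 73 75 65
f 74 62 76
f 74 76 75
f 75 76 77
f 75 77 65
f 76 62 78
f 76 78 77
f 77 78 79
f 77 79 65
f 78 62 80
f 78 80 79
f 79 80 81
f 79 81 65
f 80 62 82
f 80 82 81
f 81 82 83
f 81 83 65
f 82 62 84
f 82 84 83
f 83 84 85
f 83 85 65
f 84 62 63
f 84 63 85
f 85 63 64
f 85 64 65



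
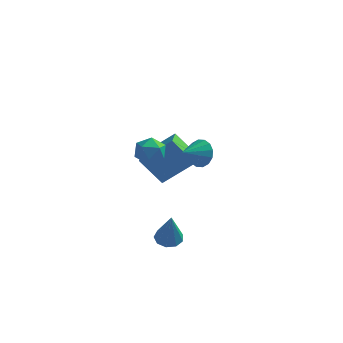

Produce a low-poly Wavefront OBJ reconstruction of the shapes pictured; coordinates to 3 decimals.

v -1.48 1.093 -1.055
v -0.067 1.728 0.21
v -1.826 2.535 -1.393
v -0.413 3.17 -0.128
v -0.327 1.07 -2.332
v 1.086 1.705 -1.067
v -0.673 2.512 -2.67
v 0.74 3.147 -1.405
v 1.316 -2.729 -3.391
v 1.975 -2.714 -3.515
v 1.664 -3.351 -1.629
v 1.838 -2.311 -3.346
v 1.458 -2.103 -3.197
v 1.011 -2.188 -3.139
v 0.707 -2.526 -3.199
v 0.689 -2.959 -3.348
v 0.964 -3.284 -3.517
v 1.404 -3.349 -3.627
v 1.803 -3.124 -3.626
v -1.305 0.865 -0.416
v -0.946 1.316 0.196
v -0.514 -0.196 -0.096
v -0.155 0.255 0.516
v -0.958 0.013 0.587
v -1.446 0.668 0.39
v -0.014 0.452 -0.29
v -0.502 1.107 -0.487
v -0.148 1.061 0.274
v -0.731 0.79 0.816
v -0.729 0.33 -0.716
v -1.312 0.059 -0.174
v 3.05 -3.534 2.853
v 3.462 -3.475 3.489
v 2.51 -4.426 3.287
v 3.145 -3.251 3.553
v 2.802 -3.104 3.429
v 2.525 -3.072 3.151
v 2.389 -3.163 2.793
v 2.431 -3.354 2.452
v 2.638 -3.592 2.218
v 2.956 -3.816 2.154
v 3.299 -3.963 2.278
v 3.575 -3.996 2.556
v 3.711 -3.904 2.914
v 3.67 -3.714 3.255
f 2 4 1
f 5 2 1
f 1 4 3
f 3 5 1
f 2 8 4
f 6 2 5
f 6 8 2
f 4 8 3
f 7 5 3
f 3 8 7
f 7 6 5
f 8 6 7
f 10 9 12
f 10 12 11
f 12 9 13
f 12 13 11
f 13 9 14
f 13 14 11
f 14 9 15
f 14 15 11
f 15 9 16
f 15 16 11
f 16 9 17
f 16 17 11
f 17 9 18
f 17 18 11
f 18 9 19
f 18 19 11
f 19 9 10
f 19 10 11
f 20 31 25
f 20 25 21
f 20 21 27
f 20 27 30
f 20 30 31
f 21 25 29
f 25 31 24
f 31 30 22
f 30 27 26
f 27 21 28
f 23 29 24
f 23 24 22
f 23 22 26
f 23 26 28
f 23 28 29
f 24 29 25
f 22 24 31
f 26 22 30
f 28 26 27
f 29 28 21
f 33 32 35
f 33 35 34
f 35 32 36
f 35 36 34
f 36 32 37
f 36 37 34
f 37 32 38
f 37 38 34
f 38 32 39
f 38 39 34
f 39 32 40
f 39 40 34
f 40 32 41
f 40 41 34
f 41 32 42
f 41 42 34
f 42 32 43
f 42 43 34
f 43 32 44
f 43 44 34
f 44 32 45
f 44 45 34
f 45 32 33
f 45 33 34



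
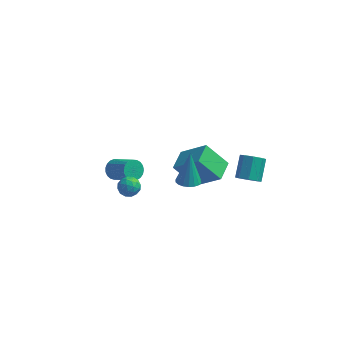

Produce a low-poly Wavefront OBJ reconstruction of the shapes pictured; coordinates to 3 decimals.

v -3.843 1.17 -3.873
v -3.366 1.366 -4.331
v -2.059 0.626 -3.285
v -2.537 0.43 -2.827
v -3.377 1.593 -4.156
v -2.071 0.853 -3.11
v -3.469 1.747 -3.932
v -2.163 1.007 -2.886
v -3.626 1.801 -3.698
v -2.319 1.061 -2.652
v -3.82 1.746 -3.494
v -2.514 1.006 -2.448
v -4.019 1.592 -3.356
v -2.712 0.852 -2.31
v -4.186 1.364 -3.307
v -2.88 0.624 -2.261
v -4.295 1.103 -3.356
v -2.988 0.363 -2.31
v -4.326 0.854 -3.494
v -3.019 0.114 -2.448
v -4.273 0.659 -3.698
v -2.966 -0.081 -2.652
v -4.146 0.553 -3.932
v -2.839 -0.187 -2.886
v -3.966 0.553 -4.156
v -2.66 -0.187 -3.11
v -3.766 0.66 -4.331
v -2.459 -0.08 -3.285
v -3.578 0.855 -4.427
v -2.272 0.115 -3.381
v -3.437 1.105 -4.427
v -2.13 0.365 -3.381
v -0.681 2.113 -3.867
v 0.88 1.807 -2.48
v -0.553 3.468 -3.711
v 1.008 3.162 -2.325
v 0.632 2.158 -5.335
v 2.193 1.852 -3.949
v 0.76 3.513 -5.18
v 2.321 3.207 -3.793
v 1.715 -4.097 2.034
v 2.346 -4.357 2.137
v 1.665 -3.483 3.906
v 2.405 -4.07 2.044
v 2.327 -3.789 1.95
v 2.128 -3.568 1.872
v 1.847 -3.452 1.826
v 1.54 -3.464 1.822
v 1.268 -3.602 1.86
v 1.085 -3.837 1.932
v 1.026 -4.124 2.024
v 1.104 -4.405 2.119
v 1.303 -4.626 2.197
v 1.584 -4.742 2.242
v 1.891 -4.73 2.247
v 2.163 -4.592 2.209
v -2.644 -1.229 -2.169
v -2.151 -1.175 -1.684
v -2.289 -2.265 -2.416
v -1.796 -2.211 -1.931
v -2.463 -2.252 -1.745
v -2.683 -1.612 -1.592
v -1.757 -1.828 -2.508
v -1.977 -1.188 -2.355
v -1.603 -1.546 -1.893
v -2.039 -1.808 -1.421
v -2.401 -1.632 -2.679
v -2.837 -1.894 -2.207
v -2.429 -1.111 -1.905
v -2.011 -2.329 -2.195
v -2.403 -2.353 -2.086
v -2.113 -2.322 -1.8
v -2.741 -1.368 -1.851
v -2.452 -1.336 -1.566
v -2.635 -1.969 -1.601
v -1.988 -2.104 -2.534
v -1.699 -2.072 -2.249
v -2.327 -1.118 -2.3
v -2.037 -1.087 -2.014
v -1.805 -1.471 -2.499
v -1.817 -1.297 -1.742
v -1.608 -1.906 -1.888
v -1.585 -1.681 -2.227
v -1.715 -1.305 -2.137
v -2.073 -1.451 -1.465
v -1.864 -2.06 -1.61
v -2.257 -2.085 -1.501
v -2.386 -1.708 -1.411
v -1.751 -1.669 -1.588
v -2.576 -1.38 -2.49
v -2.367 -1.989 -2.635
v -2.054 -1.732 -2.689
v -2.183 -1.355 -2.599
v -2.832 -1.534 -2.212
v -2.623 -2.143 -2.358
v -2.725 -2.135 -1.963
v -2.855 -1.759 -1.873
v -2.689 -1.771 -2.512
v 3.947 0.928 -2.555
v 4.549 0.647 -2.227
v 4.554 1.792 -1.258
v 3.953 2.072 -1.585
v 4.678 1.003 -2.648
v 4.683 2.148 -1.679
v 4.379 1.315 -3.014
v 4.384 2.46 -2.045
v 3.827 1.4 -3.112
v 3.832 2.544 -2.142
v 3.346 1.208 -2.882
v 3.351 2.353 -1.913
v 3.217 0.852 -2.461
v 3.222 1.997 -1.492
v 3.516 0.54 -2.095
v 3.521 1.685 -1.126
v 4.068 0.456 -1.998
v 4.073 1.6 -1.028
f 2 1 5
f 2 5 3
f 3 5 6
f 3 6 4
f 5 1 7
f 5 7 6
f 6 7 8
f 6 8 4
f 7 1 9
f 7 9 8
f 8 9 10
f 8 10 4
f 9 1 11
f 9 11 10
f 10 11 12
f 10 12 4
f 11 1 13
f 11 13 12
f 12 13 14
f 12 14 4
f 13 1 15
f 13 15 14
f 14 15 16
f 14 16 4
f 15 1 17
f 15 17 16
f 16 17 18
f 16 18 4
f 17 1 19
f 17 19 18
f 18 19 20
f 18 20 4
f 19 1 21
f 19 21 20
f 20 21 22
f 20 22 4
f 21 1 23
f 21 23 22
f 22 23 24
f 22 24 4
f 23 1 25
f 23 25 24
f 24 25 26
f 24 26 4
f 25 1 27
f 25 27 26
f 26 27 28
f 26 28 4
f 27 1 29
f 27 29 28
f 28 29 30
f 28 30 4
f 29 1 31
f 29 31 30
f 30 31 32
f 30 32 4
f 31 1 2
f 31 2 32
f 32 2 3
f 32 3 4
f 34 36 33
f 37 34 33
f 33 36 35
f 35 37 33
f 34 40 36
f 38 34 37
f 38 40 34
f 36 40 35
f 39 37 35
f 35 40 39
f 39 38 37
f 40 38 39
f 42 41 44
f 42 44 43
f 44 41 45
f 44 45 43
f 45 41 46
f 45 46 43
f 46 41 47
f 46 47 43
f 47 41 48
f 47 48 43
f 48 41 49
f 48 49 43
f 49 41 50
f 49 50 43
f 50 41 51
f 50 51 43
f 51 41 52
f 51 52 43
f 52 41 53
f 52 53 43
f 53 41 54
f 53 54 43
f 54 41 55
f 54 55 43
f 55 41 56
f 55 56 43
f 56 41 42
f 56 42 43
f 57 94 73
f 94 68 97
f 73 97 62
f 94 97 73
f 57 73 69
f 73 62 74
f 69 74 58
f 73 74 69
f 57 69 78
f 69 58 79
f 78 79 64
f 69 79 78
f 57 78 90
f 78 64 93
f 90 93 67
f 78 93 90
f 57 90 94
f 90 67 98
f 94 98 68
f 90 98 94
f 58 74 85
f 74 62 88
f 85 88 66
f 74 88 85
f 62 97 75
f 97 68 96
f 75 96 61
f 97 96 75
f 68 98 95
f 98 67 91
f 95 91 59
f 98 91 95
f 67 93 92
f 93 64 80
f 92 80 63
f 93 80 92
f 64 79 84
f 79 58 81
f 84 81 65
f 79 81 84
f 60 86 72
f 86 66 87
f 72 87 61
f 86 87 72
f 60 72 70
f 72 61 71
f 70 71 59
f 72 71 70
f 60 70 77
f 70 59 76
f 77 76 63
f 70 76 77
f 60 77 82
f 77 63 83
f 82 83 65
f 77 83 82
f 60 82 86
f 82 65 89
f 86 89 66
f 82 89 86
f 61 87 75
f 87 66 88
f 75 88 62
f 87 88 75
f 59 71 95
f 71 61 96
f 95 96 68
f 71 96 95
f 63 76 92
f 76 59 91
f 92 91 67
f 76 91 92
f 65 83 84
f 83 63 80
f 84 80 64
f 83 80 84
f 66 89 85
f 89 65 81
f 85 81 58
f 89 81 85
f 100 99 103
f 100 103 101
f 101 103 104
f 101 104 102
f 103 99 105
f 103 105 104
f 104 105 106
f 104 106 102
f 105 99 107
f 105 107 106
f 106 107 108
f 106 108 102
f 107 99 109
f 107 109 108
f 108 109 110
f 108 110 102
f 109 99 111
f 109 111 110
f 110 111 112
f 110 112 102
f 111 99 113
f 111 113 112
f 112 113 114
f 112 114 102
f 113 99 115
f 113 115 114
f 114 115 116
f 114 116 102
f 115 99 100
f 115 100 116
f 116 100 101
f 116 101 102



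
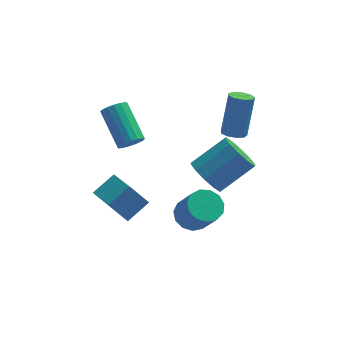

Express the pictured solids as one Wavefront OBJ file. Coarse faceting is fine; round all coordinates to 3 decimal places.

v 0.771 -1.767 -4.208
v 1.216 -2.341 -4.705
v 1.774 -3.186 -3.229
v 1.329 -2.613 -2.732
v 1.528 -1.968 -4.609
v 2.086 -2.813 -3.133
v 1.6 -1.531 -4.386
v 2.158 -2.376 -2.91
v 1.408 -1.169 -4.106
v 1.966 -2.014 -2.63
v 1.014 -0.997 -3.859
v 1.572 -1.842 -2.383
v 0.543 -1.07 -3.722
v 1.101 -1.915 -2.246
v 0.144 -1.364 -3.74
v 0.703 -2.209 -2.264
v -0.055 -1.786 -3.906
v 0.503 -2.631 -2.43
v 0.007 -2.203 -4.168
v 0.565 -3.048 -2.692
v 0.312 -2.481 -4.443
v 0.87 -3.326 -2.967
v 0.763 -2.532 -4.643
v 1.321 -3.377 -3.167
v -3.618 0.111 -4.186
v -2.944 -1.699 -3.388
v -2.643 0.773 -3.507
v -1.969 -1.037 -2.709
v -2.771 -0.043 -5.251
v -2.097 -1.853 -4.453
v -1.796 0.619 -4.572
v -1.122 -1.191 -3.774
v 2.857 1.448 -1.37
v 3.348 1.76 -1.584
v 3.733 2.544 0.435
v 3.243 2.232 0.65
v 3 2.001 -1.611
v 3.385 2.785 0.408
v 2.585 1.983 -1.525
v 2.97 2.767 0.494
v 2.297 1.714 -1.366
v 2.683 2.498 0.653
v 2.272 1.321 -1.209
v 2.657 2.105 0.81
v 2.521 0.988 -1.127
v 2.906 1.772 0.893
v 2.927 0.869 -1.158
v 3.312 1.653 0.861
v 3.3 1.022 -1.289
v 3.686 1.806 0.731
v 3.467 1.374 -1.457
v 3.852 2.158 0.562
v 1.26 -3.304 -0.035
v 1.734 -2.972 -0.851
v 3.254 -2.364 0.28
v 2.78 -2.696 1.095
v 1.386 -2.511 -0.631
v 2.906 -1.903 0.499
v 0.99 -2.353 -0.184
v 2.51 -1.744 0.947
v 0.697 -2.558 0.32
v 2.217 -1.95 1.451
v 0.619 -3.048 0.689
v 2.14 -2.44 1.819
v 0.786 -3.636 0.78
v 2.306 -3.028 1.911
v 1.134 -4.097 0.561
v 2.654 -3.489 1.691
v 1.53 -4.256 0.113
v 3.05 -3.647 1.244
v 1.823 -4.05 -0.391
v 3.343 -3.442 0.74
v 1.9 -3.56 -0.759
v 3.421 -2.952 0.371
v -1.851 -0.32 -0.261
v -1.56 -0.582 0.258
v -2.278 0.997 1.459
v -2.569 1.26 0.941
v -1.344 -0.393 0.139
v -2.062 1.186 1.34
v -1.243 -0.187 -0.072
v -1.961 1.392 1.13
v -1.282 -0.012 -0.326
v -2 1.568 0.876
v -1.452 0.093 -0.565
v -2.169 1.672 0.637
v -1.712 0.104 -0.734
v -2.43 1.683 0.467
v -2.005 0.017 -0.795
v -2.723 1.596 0.406
v -2.262 -0.147 -0.734
v -2.98 1.432 0.468
v -2.425 -0.35 -0.564
v -3.143 1.229 0.638
v -2.457 -0.546 -0.325
v -3.175 1.033 0.877
v -2.35 -0.691 -0.071
v -3.068 0.888 1.131
v -2.128 -0.75 0.14
v -2.846 0.829 1.341
v -1.843 -0.711 0.258
v -2.561 0.868 1.46
f 2 1 5
f 2 5 3
f 3 5 6
f 3 6 4
f 5 1 7
f 5 7 6
f 6 7 8
f 6 8 4
f 7 1 9
f 7 9 8
f 8 9 10
f 8 10 4
f 9 1 11
f 9 11 10
f 10 11 12
f 10 12 4
f 11 1 13
f 11 13 12
f 12 13 14
f 12 14 4
f 13 1 15
f 13 15 14
f 14 15 16
f 14 16 4
f 15 1 17
f 15 17 16
f 16 17 18
f 16 18 4
f 17 1 19
f 17 19 18
f 18 19 20
f 18 20 4
f 19 1 21
f 19 21 20
f 20 21 22
f 20 22 4
f 21 1 23
f 21 23 22
f 22 23 24
f 22 24 4
f 23 1 2
f 23 2 24
f 24 2 3
f 24 3 4
f 26 28 25
f 29 26 25
f 25 28 27
f 27 29 25
f 26 32 28
f 30 26 29
f 30 32 26
f 28 32 27
f 31 29 27
f 27 32 31
f 31 30 29
f 32 30 31
f 34 33 37
f 34 37 35
f 35 37 38
f 35 38 36
f 37 33 39
f 37 39 38
f 38 39 40
f 38 40 36
f 39 33 41
f 39 41 40
f 40 41 42
f 40 42 36
f 41 33 43
f 41 43 42
f 42 43 44
f 42 44 36
f 43 33 45
f 43 45 44
f 44 45 46
f 44 46 36
f 45 33 47
f 45 47 46
f 46 47 48
f 46 48 36
f 47 33 49
f 47 49 48
f 48 49 50
f 48 50 36
f 49 33 51
f 49 51 50
f 50 51 52
f 50 52 36
f 51 33 34
f 51 34 52
f 52 34 35
f 52 35 36
f 54 53 57
f 54 57 55
f 55 57 58
f 55 58 56
f 57 53 59
f 57 59 58
f 58 59 60
f 58 60 56
f 59 53 61
f 59 61 60
f 60 61 62
f 60 62 56
f 61 53 63
f 61 63 62
f 62 63 64
f 62 64 56
f 63 53 65
f 63 65 64
f 64 65 66
f 64 66 56
f 65 53 67
f 65 67 66
f 66 67 68
f 66 68 56
f 67 53 69
f 67 69 68
f 68 69 70
f 68 70 56
f 69 53 71
f 69 71 70
f 70 71 72
f 70 72 56
f 71 53 73
f 71 73 72
f 72 73 74
f 72 74 56
f 73 53 54
f 73 54 74
f 74 54 55
f 74 55 56
f 76 75 79
f 76 79 77
f 77 79 80
f 77 80 78
f 79 75 81
f 79 81 80
f 80 81 82
f 80 82 78
f 81 75 83
f 81 83 82
f 82 83 84
f 82 84 78
f 83 75 85
f 83 85 84
f 84 85 86
f 84 86 78
f 85 75 87
f 85 87 86
f 86 87 88
f 86 88 78
f 87 75 89
f 87 89 88
f 88 89 90
f 88 90 78
f 89 75 91
f 89 91 90
f 90 91 92
f 90 92 78
f 91 75 93
f 91 93 92
f 92 93 94
f 92 94 78
f 93 75 95
f 93 95 94
f 94 95 96
f 94 96 78
f 95 75 97
f 95 97 96
f 96 97 98
f 96 98 78
f 97 75 99
f 97 99 98
f 98 99 100
f 98 100 78
f 99 75 101
f 99 101 100
f 100 101 102
f 100 102 78
f 101 75 76
f 101 76 102
f 102 76 77
f 102 77 78



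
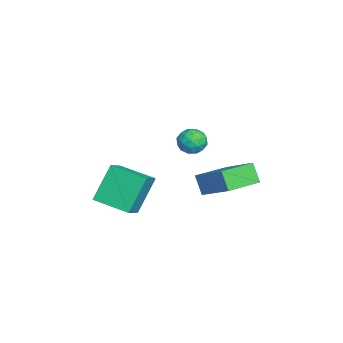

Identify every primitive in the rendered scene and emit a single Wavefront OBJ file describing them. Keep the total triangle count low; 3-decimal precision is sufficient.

v -3.809 -1.201 -1.666
v -2.718 -1.495 -1.002
v -3.149 0.434 -2.026
v -2.058 0.14 -1.363
v -2.962 -1.92 -3.377
v -1.871 -2.214 -2.714
v -2.302 -0.285 -3.738
v -1.211 -0.579 -3.074
v -1.365 2.263 1.806
v -0.93 2.741 1.525
v -0.47 1.619 2.095
v -0.035 2.097 1.814
v -0.393 2.248 2.402
v -0.947 2.646 2.223
v -0.453 1.714 1.397
v -1.007 2.112 1.218
v -0.367 2.402 1.273
v -0.33 2.732 1.894
v -1.07 1.628 1.726
v -1.033 1.958 2.347
v -1.226 2.559 1.64
v -0.174 1.801 1.98
v -0.385 1.89 2.325
v -0.129 2.171 2.161
v -1.236 2.503 2.05
v -0.98 2.784 1.886
v -0.665 2.494 2.401
v -0.42 1.576 1.734
v -0.164 1.857 1.57
v -1.271 2.189 1.459
v -1.015 2.47 1.295
v -0.735 1.866 1.219
v -0.639 2.64 1.327
v -0.113 2.262 1.497
v -0.359 2.036 1.251
v -0.684 2.27 1.146
v -0.618 2.834 1.692
v -0.092 2.456 1.862
v -0.302 2.544 2.207
v -0.627 2.779 2.102
v -0.286 2.635 1.544
v -1.308 1.904 1.758
v -0.782 1.526 1.928
v -0.773 1.581 1.518
v -1.098 1.816 1.413
v -1.287 2.098 2.123
v -0.761 1.72 2.293
v -0.716 2.09 2.474
v -1.041 2.324 2.369
v -1.114 1.725 2.076
v -2.432 2.52 -2.556
v -2.902 2.186 -1.619
v -3.724 3.832 -2.735
v -4.194 3.498 -1.798
v -1.346 3.722 -1.582
v -1.816 3.388 -0.645
v -2.638 5.034 -1.761
v -3.108 4.7 -0.824
f 2 4 1
f 5 2 1
f 1 4 3
f 3 5 1
f 2 8 4
f 6 2 5
f 6 8 2
f 4 8 3
f 7 5 3
f 3 8 7
f 7 6 5
f 8 6 7
f 9 46 25
f 46 20 49
f 25 49 14
f 46 49 25
f 9 25 21
f 25 14 26
f 21 26 10
f 25 26 21
f 9 21 30
f 21 10 31
f 30 31 16
f 21 31 30
f 9 30 42
f 30 16 45
f 42 45 19
f 30 45 42
f 9 42 46
f 42 19 50
f 46 50 20
f 42 50 46
f 10 26 37
f 26 14 40
f 37 40 18
f 26 40 37
f 14 49 27
f 49 20 48
f 27 48 13
f 49 48 27
f 20 50 47
f 50 19 43
f 47 43 11
f 50 43 47
f 19 45 44
f 45 16 32
f 44 32 15
f 45 32 44
f 16 31 36
f 31 10 33
f 36 33 17
f 31 33 36
f 12 38 24
f 38 18 39
f 24 39 13
f 38 39 24
f 12 24 22
f 24 13 23
f 22 23 11
f 24 23 22
f 12 22 29
f 22 11 28
f 29 28 15
f 22 28 29
f 12 29 34
f 29 15 35
f 34 35 17
f 29 35 34
f 12 34 38
f 34 17 41
f 38 41 18
f 34 41 38
f 13 39 27
f 39 18 40
f 27 40 14
f 39 40 27
f 11 23 47
f 23 13 48
f 47 48 20
f 23 48 47
f 15 28 44
f 28 11 43
f 44 43 19
f 28 43 44
f 17 35 36
f 35 15 32
f 36 32 16
f 35 32 36
f 18 41 37
f 41 17 33
f 37 33 10
f 41 33 37
f 52 54 51
f 55 52 51
f 51 54 53
f 53 55 51
f 52 58 54
f 56 52 55
f 56 58 52
f 54 58 53
f 57 55 53
f 53 58 57
f 57 56 55
f 58 56 57



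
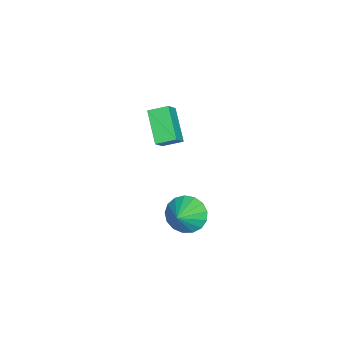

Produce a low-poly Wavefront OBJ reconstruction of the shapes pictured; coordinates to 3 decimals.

v 2.376 0.814 -3.553
v 2.956 0.801 -4.404
v 3.584 0.686 -2.727
v 2.927 1.279 -4.288
v 2.772 1.651 -4.004
v 2.526 1.831 -3.616
v 2.246 1.778 -3.214
v 1.995 1.504 -2.89
v 1.831 1.072 -2.718
v 1.793 0.581 -2.737
v 1.887 0.143 -2.943
v 2.094 -0.141 -3.289
v 2.365 -0.206 -3.696
v 2.638 -0.038 -4.07
v 2.852 0.326 -4.325
v -2.711 -1.714 -3.563
v -4.089 -2.492 -2.34
v -2.931 -0.71 -3.172
v -4.309 -1.488 -1.949
v -1.931 -1.852 -2.771
v -3.309 -2.63 -1.548
v -2.151 -0.848 -2.38
v -3.529 -1.626 -1.157
f 2 1 4
f 2 4 3
f 4 1 5
f 4 5 3
f 5 1 6
f 5 6 3
f 6 1 7
f 6 7 3
f 7 1 8
f 7 8 3
f 8 1 9
f 8 9 3
f 9 1 10
f 9 10 3
f 10 1 11
f 10 11 3
f 11 1 12
f 11 12 3
f 12 1 13
f 12 13 3
f 13 1 14
f 13 14 3
f 14 1 15
f 14 15 3
f 15 1 2
f 15 2 3
f 17 19 16
f 20 17 16
f 16 19 18
f 18 20 16
f 17 23 19
f 21 17 20
f 21 23 17
f 19 23 18
f 22 20 18
f 18 23 22
f 22 21 20
f 23 21 22



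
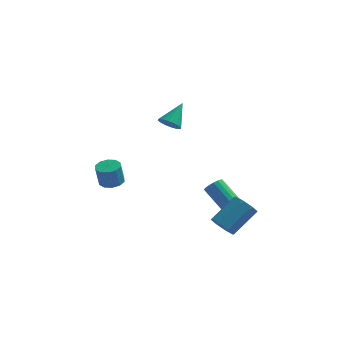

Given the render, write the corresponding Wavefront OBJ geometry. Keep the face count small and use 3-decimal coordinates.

v 3.503 0.127 -3.841
v 3.941 0.148 -3.375
v 2.816 0.993 -2.353
v 2.377 0.973 -2.819
v 3.991 0.405 -3.534
v 2.865 1.251 -2.512
v 3.928 0.599 -3.763
v 2.803 1.445 -2.741
v 3.768 0.685 -4.01
v 2.643 1.53 -2.987
v 3.548 0.643 -4.218
v 2.422 1.488 -3.196
v 3.317 0.482 -4.34
v 2.191 1.328 -3.318
v 3.128 0.241 -4.348
v 2.003 1.087 -3.325
v 3.026 -0.027 -4.239
v 1.9 0.819 -3.217
v 3.033 -0.259 -4.04
v 1.907 0.587 -3.017
v 3.147 -0.403 -3.795
v 2.021 0.443 -2.772
v 3.343 -0.425 -3.56
v 2.217 0.42 -2.538
v 3.576 -0.321 -3.39
v 2.45 0.525 -2.368
v 3.792 -0.114 -3.324
v 2.666 0.731 -2.301
v -3.313 -0.099 -2.418
v -2.749 -0.607 -2.415
v -2.922 -0.79 -1.058
v -3.487 -0.281 -1.062
v -2.563 -0.184 -2.334
v -2.736 -0.366 -0.977
v -2.664 0.273 -2.286
v -2.837 0.09 -0.929
v -3.013 0.587 -2.288
v -3.186 0.405 -0.931
v -3.477 0.639 -2.34
v -3.65 0.457 -0.983
v -3.878 0.41 -2.422
v -4.051 0.227 -1.065
v -4.064 -0.014 -2.503
v -4.237 -0.196 -1.146
v -3.963 -0.47 -2.551
v -4.136 -0.653 -1.194
v -3.614 -0.785 -2.549
v -3.787 -0.967 -1.192
v -3.15 -0.837 -2.497
v -3.323 -1.019 -1.14
v 0.071 -0.407 2.749
v 0.554 -0.879 2.999
v 0.629 0.747 3.851
v 0.7 -0.754 2.794
v 0.751 -0.576 2.583
v 0.699 -0.373 2.396
v 0.551 -0.174 2.264
v 0.329 -0.011 2.205
v 0.069 0.092 2.229
v -0.191 0.119 2.332
v -0.411 0.066 2.498
v -0.557 -0.059 2.703
v -0.608 -0.237 2.914
v -0.556 -0.44 3.101
v -0.408 -0.639 3.233
v -0.186 -0.802 3.292
v 0.074 -0.905 3.268
v 0.334 -0.932 3.165
v 3.312 -1.967 -4.397
v 4.025 -2.397 -4.649
v 5.181 -1.204 -3.414
v 4.468 -0.773 -3.163
v 3.896 -1.871 -5.036
v 5.051 -0.678 -3.801
v 3.424 -1.401 -5.049
v 4.58 -0.208 -3.814
v 2.887 -1.262 -4.68
v 4.043 -0.069 -3.445
v 2.599 -1.536 -4.146
v 3.755 -0.343 -2.911
v 2.729 -2.062 -3.759
v 3.884 -0.869 -2.524
v 3.2 -2.532 -3.746
v 4.356 -1.339 -2.511
v 3.737 -2.671 -4.115
v 4.893 -1.478 -2.88
f 2 1 5
f 2 5 3
f 3 5 6
f 3 6 4
f 5 1 7
f 5 7 6
f 6 7 8
f 6 8 4
f 7 1 9
f 7 9 8
f 8 9 10
f 8 10 4
f 9 1 11
f 9 11 10
f 10 11 12
f 10 12 4
f 11 1 13
f 11 13 12
f 12 13 14
f 12 14 4
f 13 1 15
f 13 15 14
f 14 15 16
f 14 16 4
f 15 1 17
f 15 17 16
f 16 17 18
f 16 18 4
f 17 1 19
f 17 19 18
f 18 19 20
f 18 20 4
f 19 1 21
f 19 21 20
f 20 21 22
f 20 22 4
f 21 1 23
f 21 23 22
f 22 23 24
f 22 24 4
f 23 1 25
f 23 25 24
f 24 25 26
f 24 26 4
f 25 1 27
f 25 27 26
f 26 27 28
f 26 28 4
f 27 1 2
f 27 2 28
f 28 2 3
f 28 3 4
f 30 29 33
f 30 33 31
f 31 33 34
f 31 34 32
f 33 29 35
f 33 35 34
f 34 35 36
f 34 36 32
f 35 29 37
f 35 37 36
f 36 37 38
f 36 38 32
f 37 29 39
f 37 39 38
f 38 39 40
f 38 40 32
f 39 29 41
f 39 41 40
f 40 41 42
f 40 42 32
f 41 29 43
f 41 43 42
f 42 43 44
f 42 44 32
f 43 29 45
f 43 45 44
f 44 45 46
f 44 46 32
f 45 29 47
f 45 47 46
f 46 47 48
f 46 48 32
f 47 29 49
f 47 49 48
f 48 49 50
f 48 50 32
f 49 29 30
f 49 30 50
f 50 30 31
f 50 31 32
f 52 51 54
f 52 54 53
f 54 51 55
f 54 55 53
f 55 51 56
f 55 56 53
f 56 51 57
f 56 57 53
f 57 51 58
f 57 58 53
f 58 51 59
f 58 59 53
f 59 51 60
f 59 60 53
f 60 51 61
f 60 61 53
f 61 51 62
f 61 62 53
f 62 51 63
f 62 63 53
f 63 51 64
f 63 64 53
f 64 51 65
f 64 65 53
f 65 51 66
f 65 66 53
f 66 51 67
f 66 67 53
f 67 51 68
f 67 68 53
f 68 51 52
f 68 52 53
f 70 69 73
f 70 73 71
f 71 73 74
f 71 74 72
f 73 69 75
f 73 75 74
f 74 75 76
f 74 76 72
f 75 69 77
f 75 77 76
f 76 77 78
f 76 78 72
f 77 69 79
f 77 79 78
f 78 79 80
f 78 80 72
f 79 69 81
f 79 81 80
f 80 81 82
f 80 82 72
f 81 69 83
f 81 83 82
f 82 83 84
f 82 84 72
f 83 69 85
f 83 85 84
f 84 85 86
f 84 86 72
f 85 69 70
f 85 70 86
f 86 70 71
f 86 71 72



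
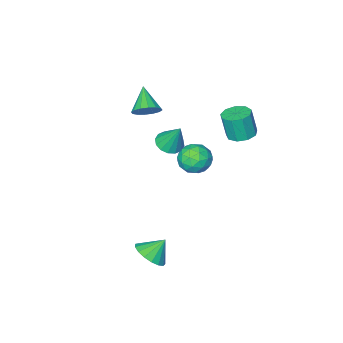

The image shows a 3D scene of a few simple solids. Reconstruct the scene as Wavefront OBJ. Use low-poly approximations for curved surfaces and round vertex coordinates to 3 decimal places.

v 0.704 0.274 0.951
v 1.381 0.509 0.885
v 0.596 0.986 2.369
v 1.171 0.777 0.734
v 0.835 0.91 0.641
v 0.464 0.873 0.632
v 0.158 0.675 0.708
v -0.003 0.37 0.85
v 0.026 0.039 1.018
v 0.237 -0.23 1.169
v 0.572 -0.363 1.262
v 0.943 -0.326 1.271
v 1.25 -0.128 1.195
v 1.41 0.178 1.053
v 3.501 2.697 -4.158
v 4.064 2.317 -3.582
v 2.759 2.863 -3.322
v 4.169 2.73 -3.571
v 4.122 3.135 -3.693
v 3.932 3.44 -3.922
v 3.643 3.575 -4.205
v 3.322 3.508 -4.477
v 3.042 3.256 -4.676
v 2.868 2.876 -4.756
v 2.838 2.455 -4.699
v 2.96 2.089 -4.518
v 3.207 1.863 -4.254
v 3.52 1.828 -3.969
v 3.83 1.992 -3.726
v 0.225 -2.319 1.334
v 0.721 -2.804 1.048
v -0.305 -3.401 2.246
v 0.903 -2.64 1.349
v 0.904 -2.39 1.645
v 0.722 -2.121 1.859
v 0.408 -1.905 1.932
v 0.044 -1.801 1.845
v -0.271 -1.835 1.621
v -0.453 -1.999 1.32
v -0.454 -2.249 1.023
v -0.273 -2.518 0.809
v 0.042 -2.734 0.736
v 0.405 -2.838 0.824
v -0.588 1.876 0.397
v 0.278 2.015 0.57
v -0.258 0.625 -0.25
v 0.608 0.764 -0.077
v 0.041 0.588 0.591
v -0.163 1.361 0.991
v 0.183 1.279 -0.671
v -0.021 2.052 -0.271
v 0.754 1.646 -0.09
v 0.667 1.219 0.69
v -0.647 1.421 -0.37
v -0.734 0.994 0.41
v -0.184 2.055 0.541
v 0.204 0.585 -0.221
v -0.129 0.482 0.172
v 0.38 0.563 0.274
v -0.443 1.671 0.788
v 0.066 1.752 0.89
v -0.073 0.914 0.902
v -0.046 0.888 -0.57
v 0.463 0.969 -0.468
v -0.36 2.077 0.046
v 0.149 2.158 0.148
v 0.093 1.726 -0.582
v 0.605 1.92 0.254
v 0.799 1.185 -0.126
v 0.549 1.488 -0.476
v 0.429 1.942 -0.24
v 0.553 1.669 0.713
v 0.747 0.934 0.332
v 0.414 0.83 0.725
v 0.294 1.284 0.96
v 0.833 1.452 0.325
v -0.727 1.706 -0.012
v -0.533 0.971 -0.393
v -0.274 1.356 -0.64
v -0.394 1.81 -0.405
v -0.779 1.455 0.446
v -0.585 0.72 0.066
v -0.409 0.698 0.56
v -0.529 1.152 0.796
v -0.813 1.188 -0.005
v -3.014 0.902 0.292
v -2.401 1.352 0.304
v -2.233 1.088 1.699
v -2.846 0.638 1.688
v -2.828 1.63 0.408
v -2.66 1.366 1.803
v -3.342 1.568 0.458
v -3.174 1.304 1.853
v -3.702 1.194 0.43
v -3.534 0.93 1.826
v -3.74 0.684 0.338
v -3.573 0.42 1.734
v -3.439 0.276 0.225
v -3.271 0.012 1.62
v -2.938 0.161 0.143
v -2.771 -0.103 1.538
v -2.473 0.393 0.131
v -2.306 0.129 1.526
v -2.261 0.863 0.194
v -2.093 0.599 1.59
f 2 1 4
f 2 4 3
f 4 1 5
f 4 5 3
f 5 1 6
f 5 6 3
f 6 1 7
f 6 7 3
f 7 1 8
f 7 8 3
f 8 1 9
f 8 9 3
f 9 1 10
f 9 10 3
f 10 1 11
f 10 11 3
f 11 1 12
f 11 12 3
f 12 1 13
f 12 13 3
f 13 1 14
f 13 14 3
f 14 1 2
f 14 2 3
f 16 15 18
f 16 18 17
f 18 15 19
f 18 19 17
f 19 15 20
f 19 20 17
f 20 15 21
f 20 21 17
f 21 15 22
f 21 22 17
f 22 15 23
f 22 23 17
f 23 15 24
f 23 24 17
f 24 15 25
f 24 25 17
f 25 15 26
f 25 26 17
f 26 15 27
f 26 27 17
f 27 15 28
f 27 28 17
f 28 15 29
f 28 29 17
f 29 15 16
f 29 16 17
f 31 30 33
f 31 33 32
f 33 30 34
f 33 34 32
f 34 30 35
f 34 35 32
f 35 30 36
f 35 36 32
f 36 30 37
f 36 37 32
f 37 30 38
f 37 38 32
f 38 30 39
f 38 39 32
f 39 30 40
f 39 40 32
f 40 30 41
f 40 41 32
f 41 30 42
f 41 42 32
f 42 30 43
f 42 43 32
f 43 30 31
f 43 31 32
f 44 81 60
f 81 55 84
f 60 84 49
f 81 84 60
f 44 60 56
f 60 49 61
f 56 61 45
f 60 61 56
f 44 56 65
f 56 45 66
f 65 66 51
f 56 66 65
f 44 65 77
f 65 51 80
f 77 80 54
f 65 80 77
f 44 77 81
f 77 54 85
f 81 85 55
f 77 85 81
f 45 61 72
f 61 49 75
f 72 75 53
f 61 75 72
f 49 84 62
f 84 55 83
f 62 83 48
f 84 83 62
f 55 85 82
f 85 54 78
f 82 78 46
f 85 78 82
f 54 80 79
f 80 51 67
f 79 67 50
f 80 67 79
f 51 66 71
f 66 45 68
f 71 68 52
f 66 68 71
f 47 73 59
f 73 53 74
f 59 74 48
f 73 74 59
f 47 59 57
f 59 48 58
f 57 58 46
f 59 58 57
f 47 57 64
f 57 46 63
f 64 63 50
f 57 63 64
f 47 64 69
f 64 50 70
f 69 70 52
f 64 70 69
f 47 69 73
f 69 52 76
f 73 76 53
f 69 76 73
f 48 74 62
f 74 53 75
f 62 75 49
f 74 75 62
f 46 58 82
f 58 48 83
f 82 83 55
f 58 83 82
f 50 63 79
f 63 46 78
f 79 78 54
f 63 78 79
f 52 70 71
f 70 50 67
f 71 67 51
f 70 67 71
f 53 76 72
f 76 52 68
f 72 68 45
f 76 68 72
f 87 86 90
f 87 90 88
f 88 90 91
f 88 91 89
f 90 86 92
f 90 92 91
f 91 92 93
f 91 93 89
f 92 86 94
f 92 94 93
f 93 94 95
f 93 95 89
f 94 86 96
f 94 96 95
f 95 96 97
f 95 97 89
f 96 86 98
f 96 98 97
f 97 98 99
f 97 99 89
f 98 86 100
f 98 100 99
f 99 100 101
f 99 101 89
f 100 86 102
f 100 102 101
f 101 102 103
f 101 103 89
f 102 86 104
f 102 104 103
f 103 104 105
f 103 105 89
f 104 86 87
f 104 87 105
f 105 87 88
f 105 88 89



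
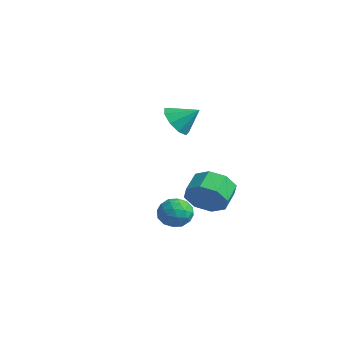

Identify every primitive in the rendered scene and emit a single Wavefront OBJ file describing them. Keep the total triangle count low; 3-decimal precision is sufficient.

v 2.11 -0.604 -1.665
v 2.803 -0.22 -2.056
v 2.177 -1.68 -2.604
v 2.87 -1.296 -2.995
v 2.953 -1.635 -2.184
v 2.912 -0.971 -1.604
v 2.068 -0.929 -3.056
v 2.027 -0.265 -2.476
v 2.776 -0.421 -2.916
v 3.324 -0.857 -2.377
v 1.656 -1.043 -2.283
v 2.204 -1.479 -1.744
v 2.451 -0.318 -1.778
v 2.529 -1.582 -2.882
v 2.579 -1.782 -2.405
v 2.985 -1.556 -2.635
v 2.515 -0.759 -1.512
v 2.922 -0.533 -1.742
v 3.01 -1.365 -1.817
v 2.058 -1.367 -2.918
v 2.465 -1.141 -3.148
v 1.995 -0.344 -2.025
v 2.401 -0.118 -2.255
v 1.97 -0.535 -2.843
v 2.842 -0.21 -2.514
v 2.882 -0.842 -3.065
v 2.41 -0.627 -3.101
v 2.386 -0.236 -2.76
v 3.164 -0.466 -2.197
v 3.203 -1.099 -2.748
v 3.252 -1.298 -2.272
v 3.228 -0.907 -1.931
v 3.148 -0.584 -2.702
v 1.777 -0.801 -1.912
v 1.816 -1.434 -2.463
v 1.752 -0.993 -2.729
v 1.728 -0.602 -2.388
v 2.098 -1.058 -1.595
v 2.138 -1.69 -2.146
v 2.594 -1.664 -1.9
v 2.57 -1.273 -1.559
v 1.832 -1.316 -1.958
v -3.665 2.956 0.776
v -2.824 2.549 0.392
v -2.895 3.784 1.584
v -3.016 3.095 0.015
v -3.511 3.576 -0.006
v -4.079 3.767 0.339
v -4.452 3.579 0.888
v -4.458 3.099 1.385
v -4.092 2.552 1.597
v -3.527 2.194 1.425
v -3.026 2.193 0.949
v 1.344 1.408 -2.395
v 1.841 2.154 -3.032
v 1.214 3.059 -2.461
v 0.716 2.312 -1.825
v 1.124 1.87 -3.369
v 0.497 2.775 -2.798
v 0.536 1.315 -3.136
v -0.092 2.219 -2.565
v 0.42 0.814 -2.469
v -0.207 1.719 -1.898
v 0.846 0.661 -1.759
v 0.219 1.566 -1.188
v 1.563 0.945 -1.422
v 0.936 1.85 -0.851
v 2.152 1.501 -1.655
v 1.524 2.405 -1.084
v 2.267 2.001 -2.322
v 1.64 2.906 -1.751
f 1 38 17
f 38 12 41
f 17 41 6
f 38 41 17
f 1 17 13
f 17 6 18
f 13 18 2
f 17 18 13
f 1 13 22
f 13 2 23
f 22 23 8
f 13 23 22
f 1 22 34
f 22 8 37
f 34 37 11
f 22 37 34
f 1 34 38
f 34 11 42
f 38 42 12
f 34 42 38
f 2 18 29
f 18 6 32
f 29 32 10
f 18 32 29
f 6 41 19
f 41 12 40
f 19 40 5
f 41 40 19
f 12 42 39
f 42 11 35
f 39 35 3
f 42 35 39
f 11 37 36
f 37 8 24
f 36 24 7
f 37 24 36
f 8 23 28
f 23 2 25
f 28 25 9
f 23 25 28
f 4 30 16
f 30 10 31
f 16 31 5
f 30 31 16
f 4 16 14
f 16 5 15
f 14 15 3
f 16 15 14
f 4 14 21
f 14 3 20
f 21 20 7
f 14 20 21
f 4 21 26
f 21 7 27
f 26 27 9
f 21 27 26
f 4 26 30
f 26 9 33
f 30 33 10
f 26 33 30
f 5 31 19
f 31 10 32
f 19 32 6
f 31 32 19
f 3 15 39
f 15 5 40
f 39 40 12
f 15 40 39
f 7 20 36
f 20 3 35
f 36 35 11
f 20 35 36
f 9 27 28
f 27 7 24
f 28 24 8
f 27 24 28
f 10 33 29
f 33 9 25
f 29 25 2
f 33 25 29
f 44 43 46
f 44 46 45
f 46 43 47
f 46 47 45
f 47 43 48
f 47 48 45
f 48 43 49
f 48 49 45
f 49 43 50
f 49 50 45
f 50 43 51
f 50 51 45
f 51 43 52
f 51 52 45
f 52 43 53
f 52 53 45
f 53 43 44
f 53 44 45
f 55 54 58
f 55 58 56
f 56 58 59
f 56 59 57
f 58 54 60
f 58 60 59
f 59 60 61
f 59 61 57
f 60 54 62
f 60 62 61
f 61 62 63
f 61 63 57
f 62 54 64
f 62 64 63
f 63 64 65
f 63 65 57
f 64 54 66
f 64 66 65
f 65 66 67
f 65 67 57
f 66 54 68
f 66 68 67
f 67 68 69
f 67 69 57
f 68 54 70
f 68 70 69
f 69 70 71
f 69 71 57
f 70 54 55
f 70 55 71
f 71 55 56
f 71 56 57

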